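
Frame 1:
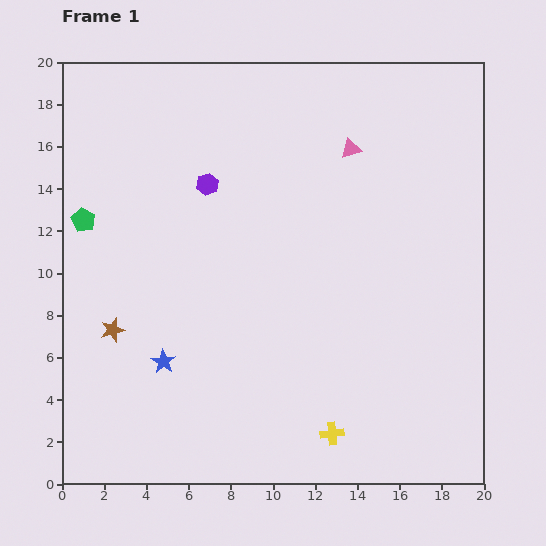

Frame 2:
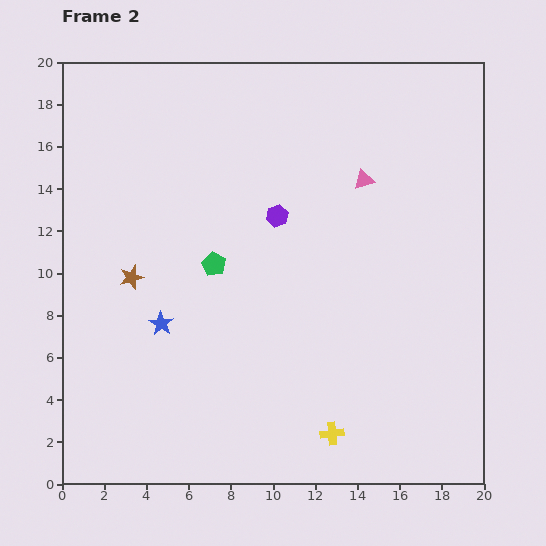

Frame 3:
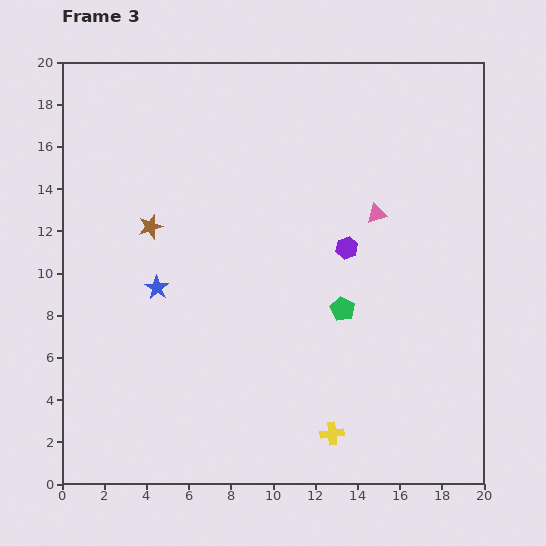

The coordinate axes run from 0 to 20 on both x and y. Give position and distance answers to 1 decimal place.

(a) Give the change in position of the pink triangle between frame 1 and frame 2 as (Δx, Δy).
(0.6, -1.5)

The pink triangle was at (13.7, 15.9) in frame 1 and (14.3, 14.4) in frame 2.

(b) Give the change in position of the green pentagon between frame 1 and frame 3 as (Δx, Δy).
(12.3, -4.2)

The green pentagon was at (1.0, 12.5) in frame 1 and (13.3, 8.3) in frame 3.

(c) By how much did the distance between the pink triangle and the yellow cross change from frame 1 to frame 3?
-2.9

Distance in frame 1: 13.5. Distance in frame 3: 10.6.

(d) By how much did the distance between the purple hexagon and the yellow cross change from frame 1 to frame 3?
-4.4

Distance in frame 1: 13.2. Distance in frame 3: 8.8.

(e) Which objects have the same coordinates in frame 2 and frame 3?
the yellow cross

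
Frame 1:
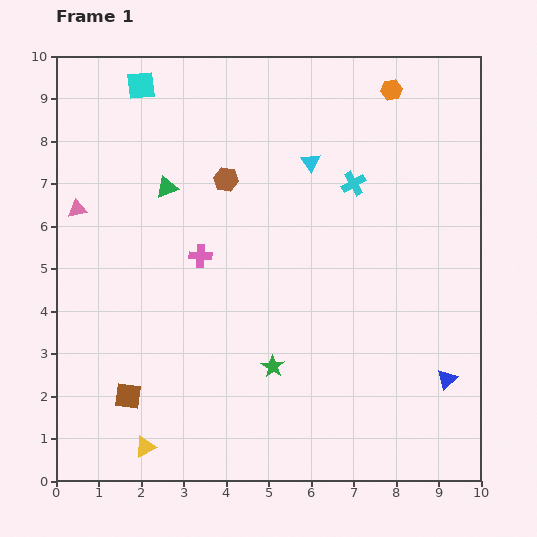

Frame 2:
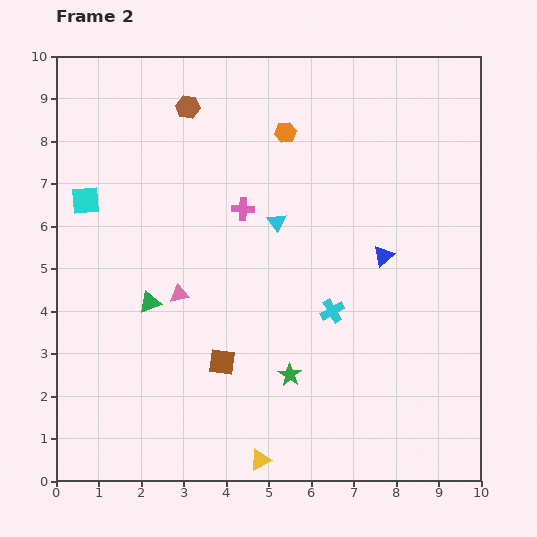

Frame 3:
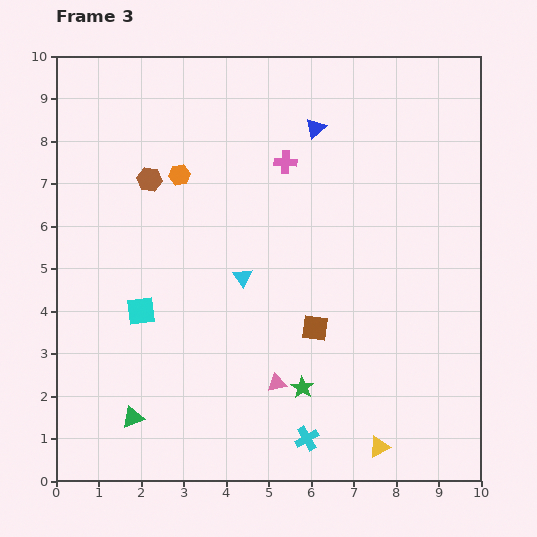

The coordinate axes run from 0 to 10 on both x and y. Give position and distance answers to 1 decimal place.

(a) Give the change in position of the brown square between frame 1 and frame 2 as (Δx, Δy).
(2.2, 0.8)

The brown square was at (1.7, 2.0) in frame 1 and (3.9, 2.8) in frame 2.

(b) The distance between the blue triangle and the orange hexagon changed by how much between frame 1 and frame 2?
-3.2

Distance in frame 1: 6.9. Distance in frame 2: 3.7.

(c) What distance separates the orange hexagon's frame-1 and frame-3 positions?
5.4

The orange hexagon moved from (7.9, 9.2) to (2.9, 7.2), a distance of √(5.0² + 2.0²) ≈ 5.4.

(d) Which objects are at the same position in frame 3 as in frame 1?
none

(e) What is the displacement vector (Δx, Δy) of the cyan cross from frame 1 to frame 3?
(-1.1, -6.0)

The cyan cross was at (7.0, 7.0) in frame 1 and (5.9, 1.0) in frame 3.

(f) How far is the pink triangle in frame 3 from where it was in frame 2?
3.1

The pink triangle moved from (2.9, 4.4) to (5.2, 2.3), a distance of √(2.3² + 2.1²) ≈ 3.1.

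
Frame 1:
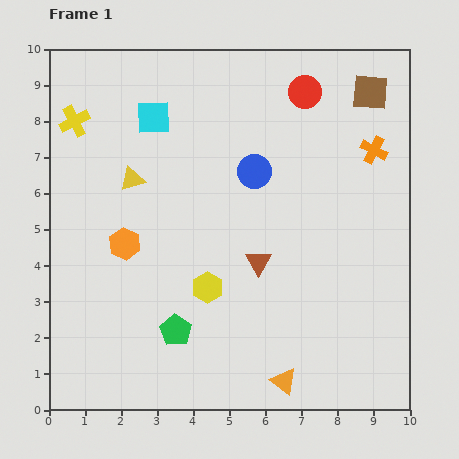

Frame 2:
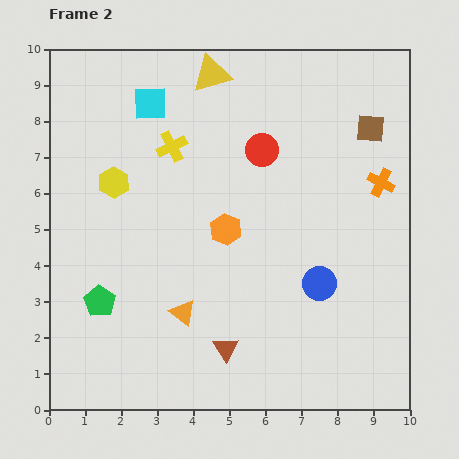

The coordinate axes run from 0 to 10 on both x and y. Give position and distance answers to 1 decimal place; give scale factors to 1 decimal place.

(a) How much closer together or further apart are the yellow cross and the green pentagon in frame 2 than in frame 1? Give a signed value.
-1.7

Distance in frame 1: 6.4. Distance in frame 2: 4.7.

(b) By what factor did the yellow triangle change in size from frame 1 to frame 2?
1.6×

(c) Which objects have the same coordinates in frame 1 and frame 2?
none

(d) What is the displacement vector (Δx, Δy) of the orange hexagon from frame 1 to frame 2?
(2.8, 0.4)

The orange hexagon was at (2.1, 4.6) in frame 1 and (4.9, 5.0) in frame 2.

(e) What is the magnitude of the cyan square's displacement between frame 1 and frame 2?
0.4

The cyan square moved from (2.9, 8.1) to (2.8, 8.5), a distance of √(0.1² + 0.4²) ≈ 0.4.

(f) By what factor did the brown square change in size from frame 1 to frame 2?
0.8×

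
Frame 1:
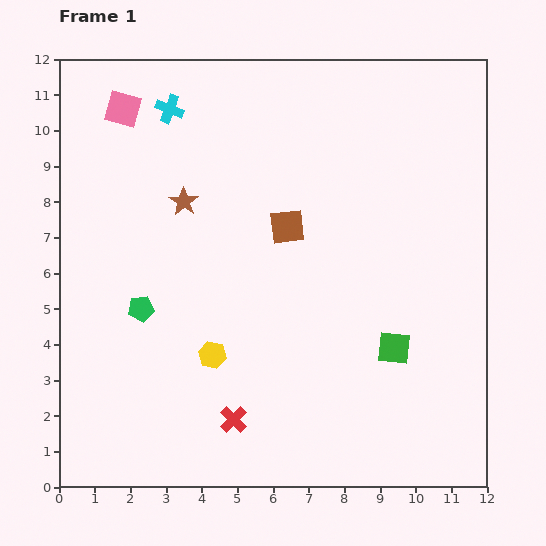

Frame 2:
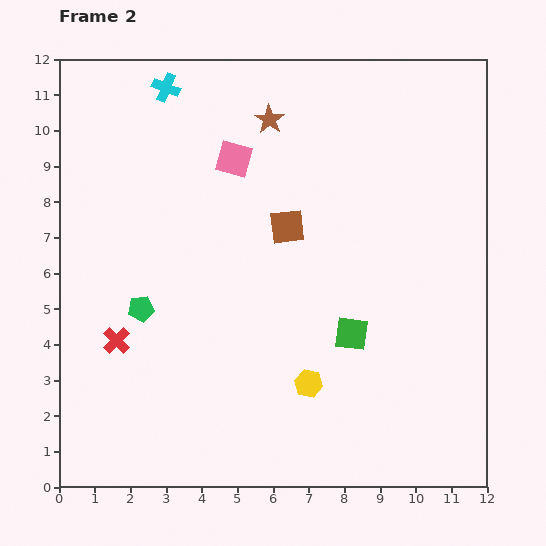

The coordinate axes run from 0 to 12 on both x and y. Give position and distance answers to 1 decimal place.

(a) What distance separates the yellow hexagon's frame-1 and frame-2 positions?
2.8

The yellow hexagon moved from (4.3, 3.7) to (7.0, 2.9), a distance of √(2.7² + 0.8²) ≈ 2.8.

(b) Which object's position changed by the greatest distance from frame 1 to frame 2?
the red cross

(moved 4.0; next 3.4)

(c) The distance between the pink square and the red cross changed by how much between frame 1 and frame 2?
-3.1

Distance in frame 1: 9.2. Distance in frame 2: 6.1.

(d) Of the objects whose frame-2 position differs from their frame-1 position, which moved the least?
the cyan cross

(moved 0.6)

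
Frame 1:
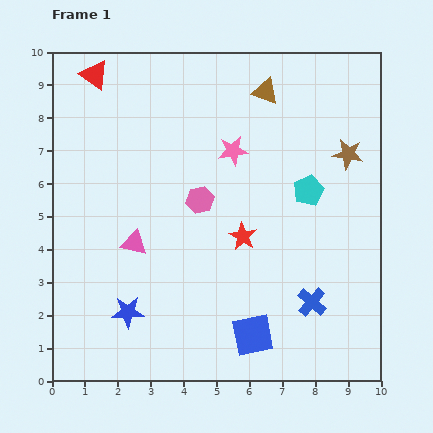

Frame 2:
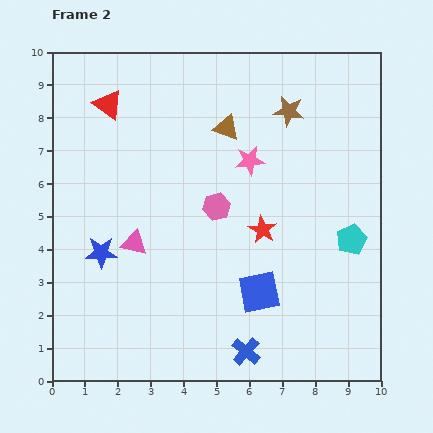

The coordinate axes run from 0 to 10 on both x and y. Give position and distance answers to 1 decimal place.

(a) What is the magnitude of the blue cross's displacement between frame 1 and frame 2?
2.5

The blue cross moved from (7.9, 2.4) to (5.9, 0.9), a distance of √(2.0² + 1.5²) ≈ 2.5.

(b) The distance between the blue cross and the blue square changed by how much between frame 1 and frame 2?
-0.3

Distance in frame 1: 2.1. Distance in frame 2: 1.8.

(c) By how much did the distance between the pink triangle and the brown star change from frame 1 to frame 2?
-0.8

Distance in frame 1: 7.0. Distance in frame 2: 6.2.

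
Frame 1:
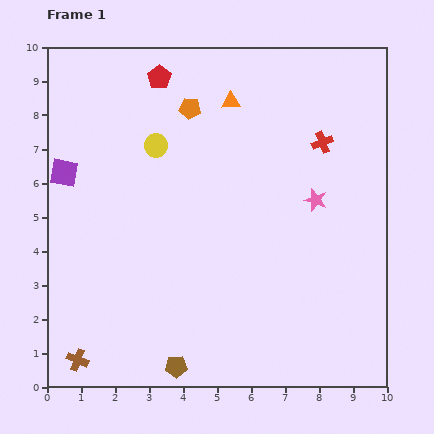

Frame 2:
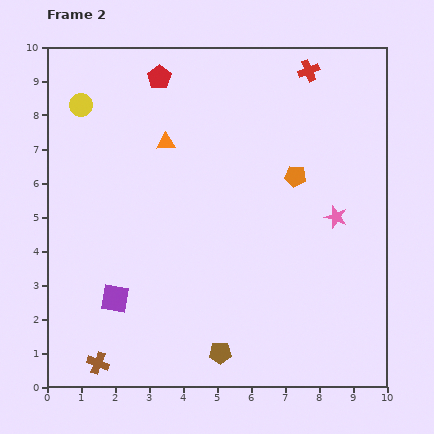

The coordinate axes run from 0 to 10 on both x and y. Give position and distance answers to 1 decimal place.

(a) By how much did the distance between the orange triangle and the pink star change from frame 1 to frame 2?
+1.7

Distance in frame 1: 3.8. Distance in frame 2: 5.5.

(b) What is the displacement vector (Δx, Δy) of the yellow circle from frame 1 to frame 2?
(-2.2, 1.2)

The yellow circle was at (3.2, 7.1) in frame 1 and (1.0, 8.3) in frame 2.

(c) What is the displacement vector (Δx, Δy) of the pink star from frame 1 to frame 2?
(0.6, -0.5)

The pink star was at (7.9, 5.5) in frame 1 and (8.5, 5.0) in frame 2.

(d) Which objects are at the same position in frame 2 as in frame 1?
the red pentagon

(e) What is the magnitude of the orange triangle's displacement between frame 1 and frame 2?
2.2

The orange triangle moved from (5.4, 8.4) to (3.5, 7.2), a distance of √(1.9² + 1.2²) ≈ 2.2.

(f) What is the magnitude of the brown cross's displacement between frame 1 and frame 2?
0.6

The brown cross moved from (0.9, 0.8) to (1.5, 0.7), a distance of √(0.6² + 0.1²) ≈ 0.6.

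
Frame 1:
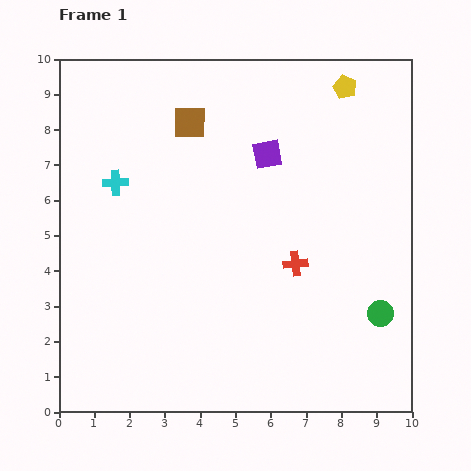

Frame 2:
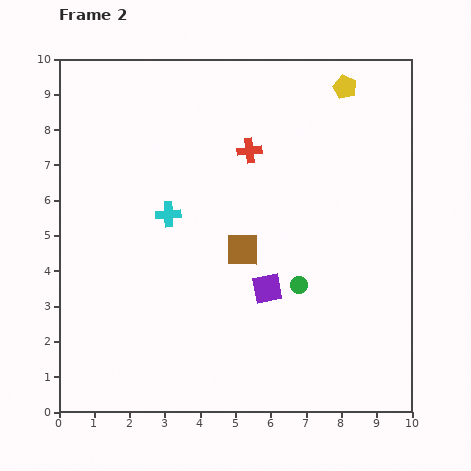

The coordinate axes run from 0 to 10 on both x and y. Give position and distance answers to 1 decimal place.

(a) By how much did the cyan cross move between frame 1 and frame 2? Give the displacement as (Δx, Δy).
(1.5, -0.9)

The cyan cross was at (1.6, 6.5) in frame 1 and (3.1, 5.6) in frame 2.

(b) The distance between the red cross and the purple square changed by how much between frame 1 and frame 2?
+0.7

Distance in frame 1: 3.2. Distance in frame 2: 3.9.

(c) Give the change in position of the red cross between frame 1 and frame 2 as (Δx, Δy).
(-1.3, 3.2)

The red cross was at (6.7, 4.2) in frame 1 and (5.4, 7.4) in frame 2.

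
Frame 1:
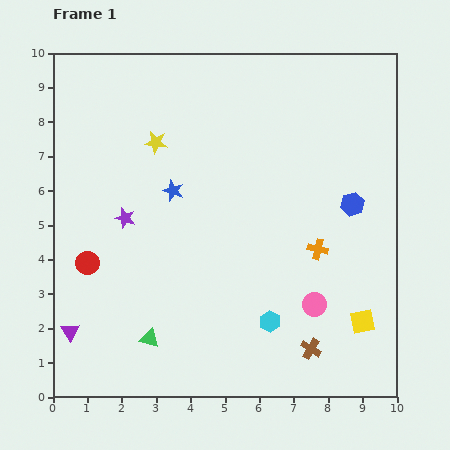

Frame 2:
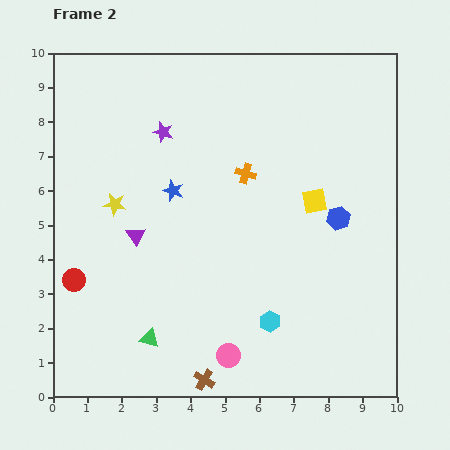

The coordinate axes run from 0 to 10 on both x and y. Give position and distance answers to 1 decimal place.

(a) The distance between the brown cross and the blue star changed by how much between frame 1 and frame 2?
-0.5

Distance in frame 1: 6.1. Distance in frame 2: 5.6.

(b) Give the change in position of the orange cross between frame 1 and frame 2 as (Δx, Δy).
(-2.1, 2.2)

The orange cross was at (7.7, 4.3) in frame 1 and (5.6, 6.5) in frame 2.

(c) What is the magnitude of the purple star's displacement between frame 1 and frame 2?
2.7

The purple star moved from (2.1, 5.2) to (3.2, 7.7), a distance of √(1.1² + 2.5²) ≈ 2.7.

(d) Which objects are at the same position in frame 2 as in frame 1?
the cyan hexagon, the blue star, the green triangle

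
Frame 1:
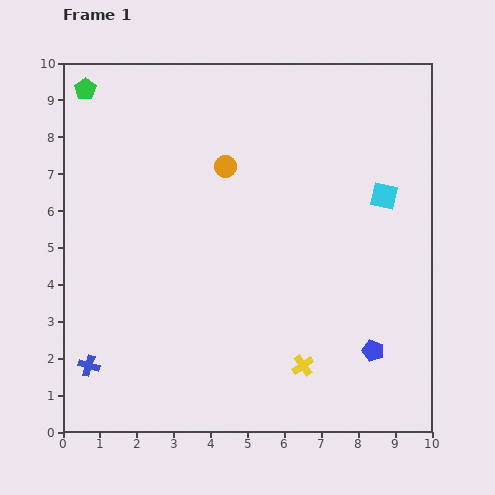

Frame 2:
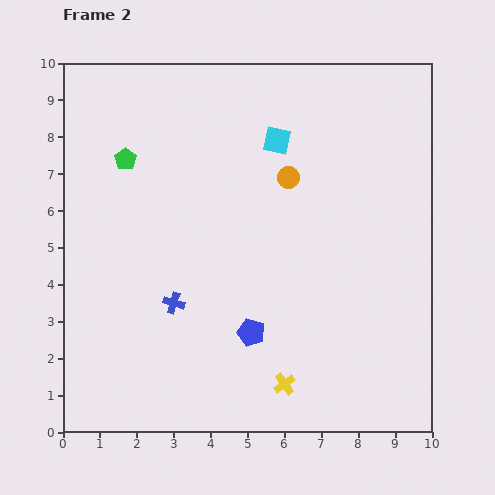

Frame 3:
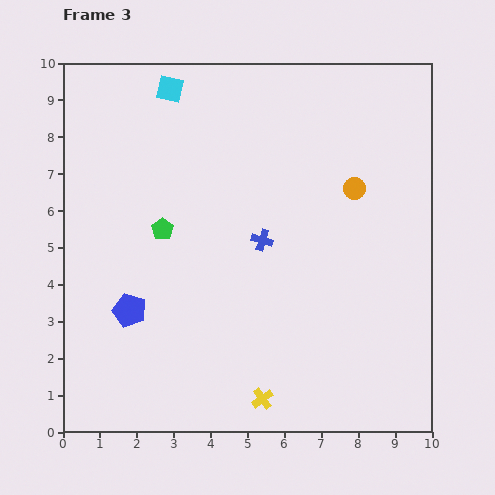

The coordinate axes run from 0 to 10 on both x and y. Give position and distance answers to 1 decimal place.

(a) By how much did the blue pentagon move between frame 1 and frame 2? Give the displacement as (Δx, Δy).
(-3.3, 0.5)

The blue pentagon was at (8.4, 2.2) in frame 1 and (5.1, 2.7) in frame 2.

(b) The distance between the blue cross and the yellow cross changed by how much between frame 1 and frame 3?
-1.5

Distance in frame 1: 5.8. Distance in frame 3: 4.3.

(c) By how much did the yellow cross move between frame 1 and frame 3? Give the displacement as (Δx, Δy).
(-1.1, -0.9)

The yellow cross was at (6.5, 1.8) in frame 1 and (5.4, 0.9) in frame 3.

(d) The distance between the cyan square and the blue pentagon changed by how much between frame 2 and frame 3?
+0.9

Distance in frame 2: 5.2. Distance in frame 3: 6.1.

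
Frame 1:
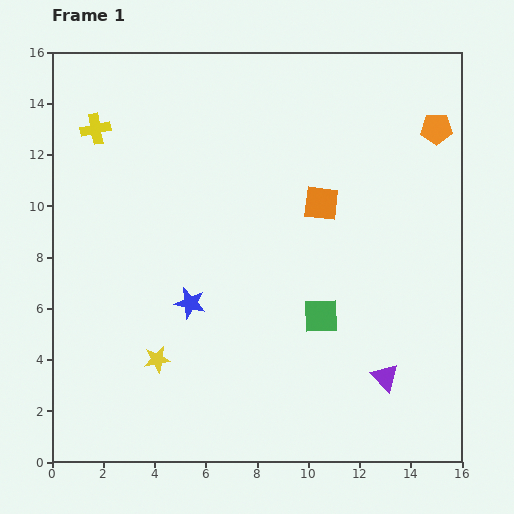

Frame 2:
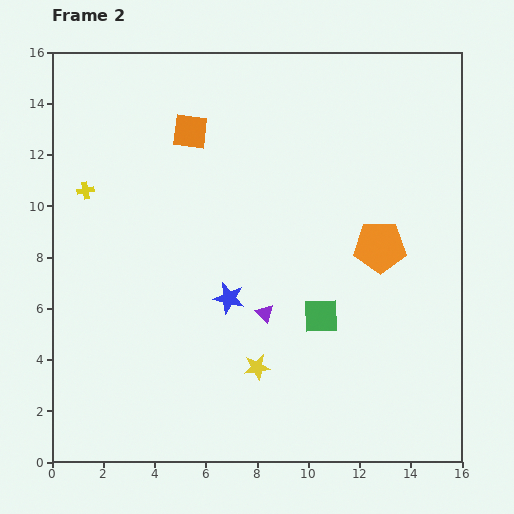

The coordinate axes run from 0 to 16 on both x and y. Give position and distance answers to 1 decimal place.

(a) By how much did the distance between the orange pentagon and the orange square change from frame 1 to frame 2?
+3.3

Distance in frame 1: 5.4. Distance in frame 2: 8.7.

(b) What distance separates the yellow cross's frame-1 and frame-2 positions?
2.4

The yellow cross moved from (1.7, 13.0) to (1.3, 10.6), a distance of √(0.4² + 2.4²) ≈ 2.4.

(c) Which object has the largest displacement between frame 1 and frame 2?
the orange square

(moved 5.8; next 5.3)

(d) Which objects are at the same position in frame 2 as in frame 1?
the green square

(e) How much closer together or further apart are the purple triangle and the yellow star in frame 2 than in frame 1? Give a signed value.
-6.8

Distance in frame 1: 8.9. Distance in frame 2: 2.1.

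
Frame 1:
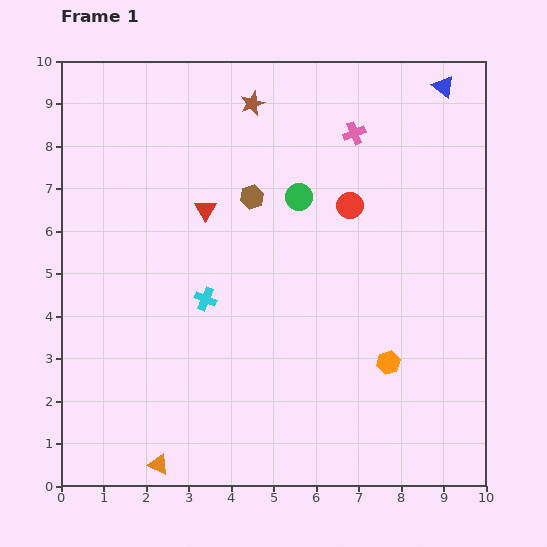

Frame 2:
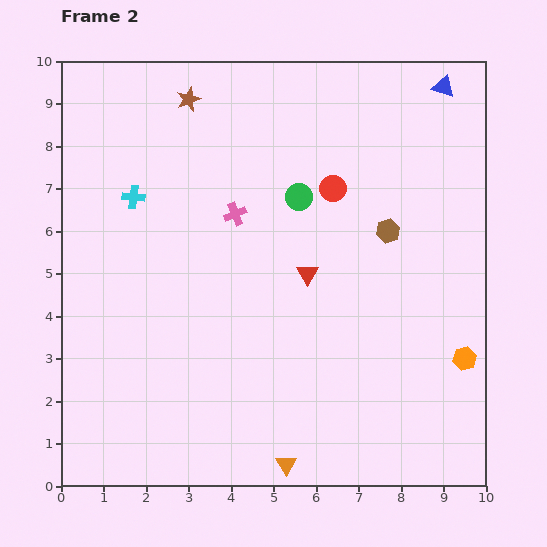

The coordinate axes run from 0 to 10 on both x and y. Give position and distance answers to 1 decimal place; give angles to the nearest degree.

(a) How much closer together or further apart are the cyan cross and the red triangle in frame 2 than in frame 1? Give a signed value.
+2.4

Distance in frame 1: 2.1. Distance in frame 2: 4.5.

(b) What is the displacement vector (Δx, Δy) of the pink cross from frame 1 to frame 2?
(-2.8, -1.9)

The pink cross was at (6.9, 8.3) in frame 1 and (4.1, 6.4) in frame 2.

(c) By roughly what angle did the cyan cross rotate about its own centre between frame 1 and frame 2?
16° counter-clockwise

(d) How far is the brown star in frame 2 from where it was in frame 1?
1.5

The brown star moved from (4.5, 9.0) to (3.0, 9.1), a distance of √(1.5² + 0.1²) ≈ 1.5.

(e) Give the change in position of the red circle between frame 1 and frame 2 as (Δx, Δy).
(-0.4, 0.4)

The red circle was at (6.8, 6.6) in frame 1 and (6.4, 7.0) in frame 2.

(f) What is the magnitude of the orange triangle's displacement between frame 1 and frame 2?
3.0

The orange triangle moved from (2.3, 0.5) to (5.3, 0.5), a distance of √(3.0² + 0.0²) ≈ 3.0.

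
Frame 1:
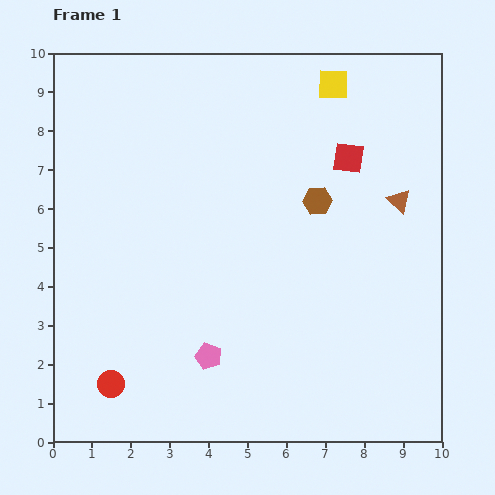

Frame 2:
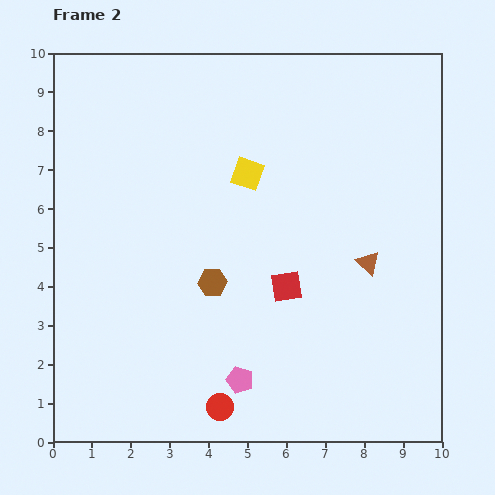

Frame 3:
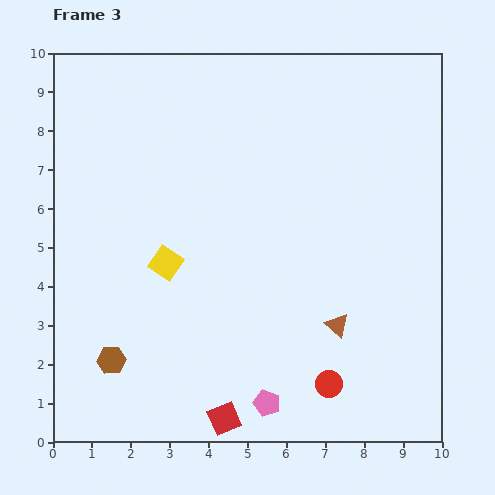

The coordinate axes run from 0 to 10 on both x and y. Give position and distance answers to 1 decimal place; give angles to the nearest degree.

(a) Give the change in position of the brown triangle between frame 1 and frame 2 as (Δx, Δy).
(-0.8, -1.6)

The brown triangle was at (8.9, 6.2) in frame 1 and (8.1, 4.6) in frame 2.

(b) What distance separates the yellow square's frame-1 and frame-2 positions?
3.2

The yellow square moved from (7.2, 9.2) to (5.0, 6.9), a distance of √(2.2² + 2.3²) ≈ 3.2.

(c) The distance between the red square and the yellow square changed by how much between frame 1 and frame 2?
+1.2

Distance in frame 1: 1.9. Distance in frame 2: 3.1.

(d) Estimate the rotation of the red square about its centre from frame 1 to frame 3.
31° counter-clockwise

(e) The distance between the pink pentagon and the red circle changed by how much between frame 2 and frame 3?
+0.8

Distance in frame 2: 0.9. Distance in frame 3: 1.7.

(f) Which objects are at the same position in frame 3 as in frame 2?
none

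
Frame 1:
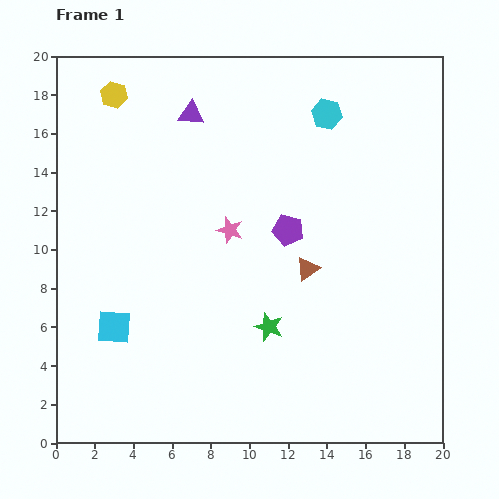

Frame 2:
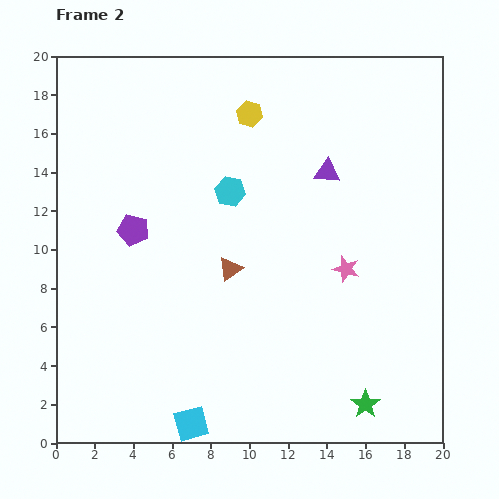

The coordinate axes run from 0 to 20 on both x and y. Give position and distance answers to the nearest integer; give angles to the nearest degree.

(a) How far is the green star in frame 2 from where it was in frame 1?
6

The green star moved from (11, 6) to (16, 2), a distance of √(5² + 4²) ≈ 6.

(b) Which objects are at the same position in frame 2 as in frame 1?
none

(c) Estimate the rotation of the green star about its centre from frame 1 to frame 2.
18° clockwise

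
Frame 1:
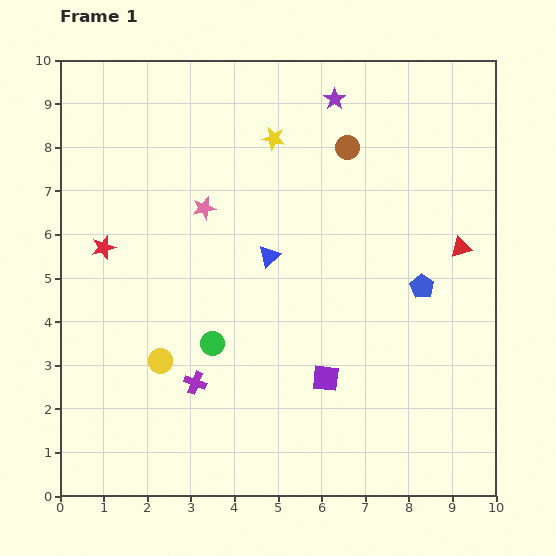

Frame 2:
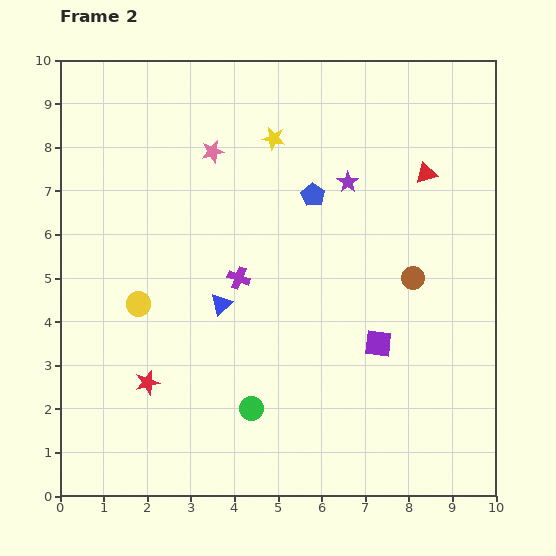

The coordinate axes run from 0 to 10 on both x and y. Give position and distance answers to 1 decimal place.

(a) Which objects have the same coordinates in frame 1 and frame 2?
the yellow star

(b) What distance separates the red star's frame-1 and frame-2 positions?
3.3

The red star moved from (1.0, 5.7) to (2.0, 2.6), a distance of √(1.0² + 3.1²) ≈ 3.3.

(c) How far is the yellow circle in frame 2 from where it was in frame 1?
1.4

The yellow circle moved from (2.3, 3.1) to (1.8, 4.4), a distance of √(0.5² + 1.3²) ≈ 1.4.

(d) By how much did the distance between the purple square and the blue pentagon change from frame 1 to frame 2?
+0.7

Distance in frame 1: 3.0. Distance in frame 2: 3.7.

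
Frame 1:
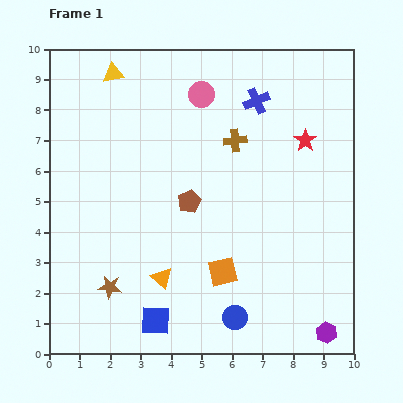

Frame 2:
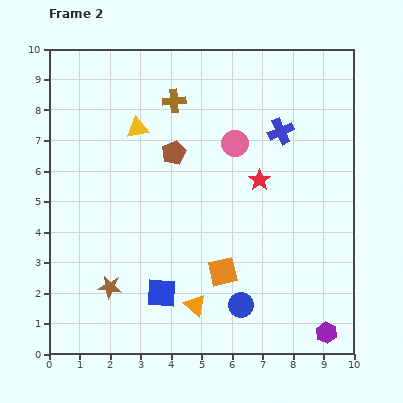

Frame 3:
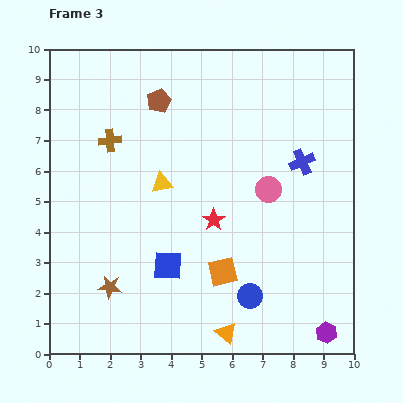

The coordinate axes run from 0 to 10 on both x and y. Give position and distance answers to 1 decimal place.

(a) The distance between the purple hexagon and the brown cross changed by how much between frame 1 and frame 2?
+2.1

Distance in frame 1: 7.0. Distance in frame 2: 9.1.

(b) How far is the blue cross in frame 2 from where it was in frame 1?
1.3

The blue cross moved from (6.8, 8.3) to (7.6, 7.3), a distance of √(0.8² + 1.0²) ≈ 1.3.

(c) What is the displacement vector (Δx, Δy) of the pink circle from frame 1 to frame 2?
(1.1, -1.6)

The pink circle was at (5.0, 8.5) in frame 1 and (6.1, 6.9) in frame 2.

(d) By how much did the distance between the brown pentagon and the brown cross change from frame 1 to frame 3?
-0.4

Distance in frame 1: 2.5. Distance in frame 3: 2.1.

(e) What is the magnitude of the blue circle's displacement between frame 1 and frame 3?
0.9

The blue circle moved from (6.1, 1.2) to (6.6, 1.9), a distance of √(0.5² + 0.7²) ≈ 0.9.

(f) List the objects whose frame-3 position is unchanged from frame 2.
the purple hexagon, the orange square, the brown star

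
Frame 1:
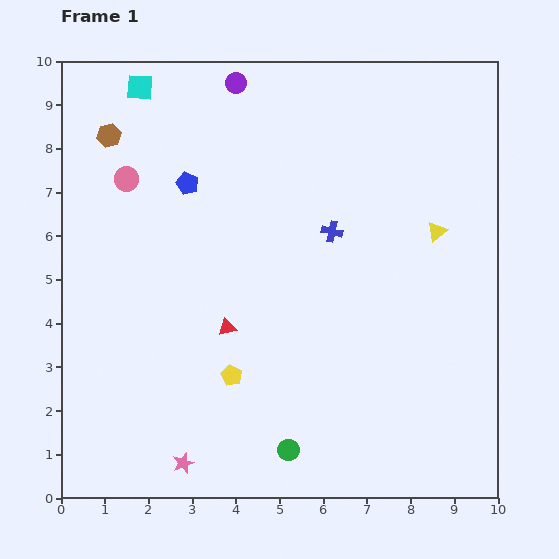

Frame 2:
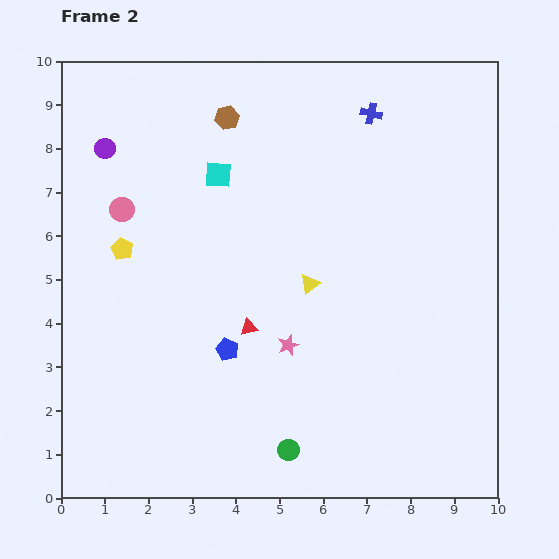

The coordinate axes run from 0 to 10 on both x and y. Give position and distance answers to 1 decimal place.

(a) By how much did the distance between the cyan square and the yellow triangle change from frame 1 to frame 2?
-4.3

Distance in frame 1: 7.6. Distance in frame 2: 3.3.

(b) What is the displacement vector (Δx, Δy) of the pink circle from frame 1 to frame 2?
(-0.1, -0.7)

The pink circle was at (1.5, 7.3) in frame 1 and (1.4, 6.6) in frame 2.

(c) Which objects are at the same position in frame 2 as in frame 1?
the green circle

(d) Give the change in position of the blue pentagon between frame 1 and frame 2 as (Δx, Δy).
(0.9, -3.8)

The blue pentagon was at (2.9, 7.2) in frame 1 and (3.8, 3.4) in frame 2.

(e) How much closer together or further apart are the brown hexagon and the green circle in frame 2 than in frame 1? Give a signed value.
-0.6

Distance in frame 1: 8.3. Distance in frame 2: 7.7.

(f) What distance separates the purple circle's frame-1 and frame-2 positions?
3.4

The purple circle moved from (4.0, 9.5) to (1.0, 8.0), a distance of √(3.0² + 1.5²) ≈ 3.4.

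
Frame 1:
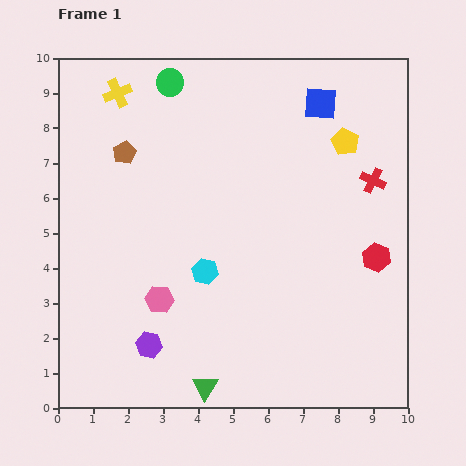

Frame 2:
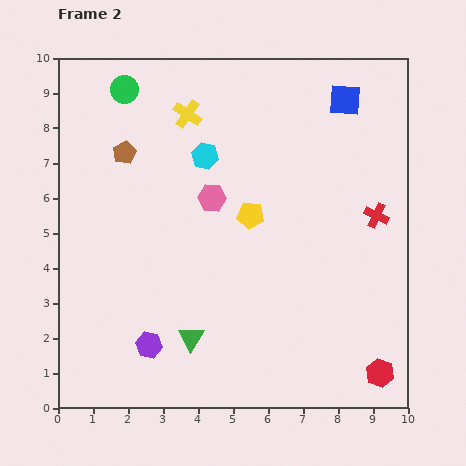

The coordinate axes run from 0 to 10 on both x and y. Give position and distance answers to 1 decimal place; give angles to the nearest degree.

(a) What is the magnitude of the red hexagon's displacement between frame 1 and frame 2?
3.3

The red hexagon moved from (9.1, 4.3) to (9.2, 1.0), a distance of √(0.1² + 3.3²) ≈ 3.3.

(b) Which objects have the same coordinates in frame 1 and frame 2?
the purple hexagon, the brown pentagon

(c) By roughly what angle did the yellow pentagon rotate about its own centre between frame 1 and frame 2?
20° counter-clockwise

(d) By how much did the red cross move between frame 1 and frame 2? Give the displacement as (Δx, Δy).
(0.1, -1.0)

The red cross was at (9.0, 6.5) in frame 1 and (9.1, 5.5) in frame 2.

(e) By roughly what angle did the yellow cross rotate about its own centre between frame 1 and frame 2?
32° counter-clockwise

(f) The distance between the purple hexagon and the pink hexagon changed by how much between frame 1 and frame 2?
+3.3

Distance in frame 1: 1.3. Distance in frame 2: 4.6.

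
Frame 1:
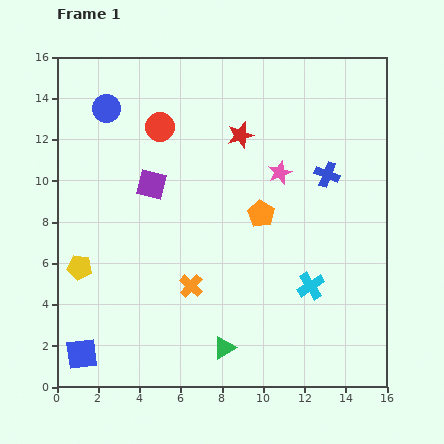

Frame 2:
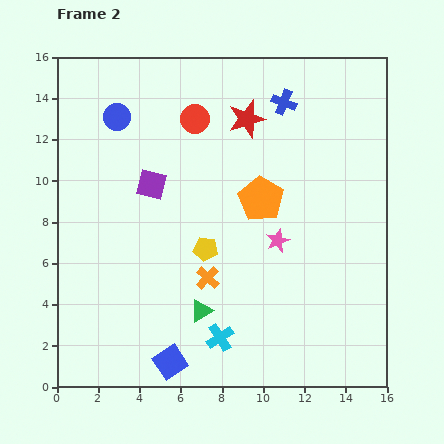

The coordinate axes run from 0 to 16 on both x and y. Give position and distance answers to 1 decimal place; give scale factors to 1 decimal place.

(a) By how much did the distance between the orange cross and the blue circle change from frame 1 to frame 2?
-0.5

Distance in frame 1: 9.5. Distance in frame 2: 9.0.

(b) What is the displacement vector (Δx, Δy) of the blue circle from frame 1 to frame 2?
(0.5, -0.4)

The blue circle was at (2.4, 13.5) in frame 1 and (2.9, 13.1) in frame 2.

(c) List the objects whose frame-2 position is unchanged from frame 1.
the purple square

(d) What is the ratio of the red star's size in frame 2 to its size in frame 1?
1.4×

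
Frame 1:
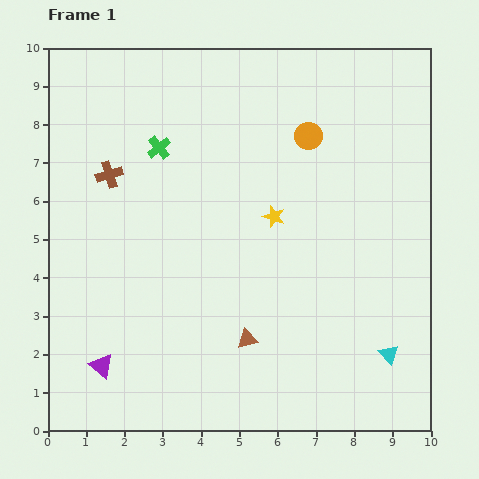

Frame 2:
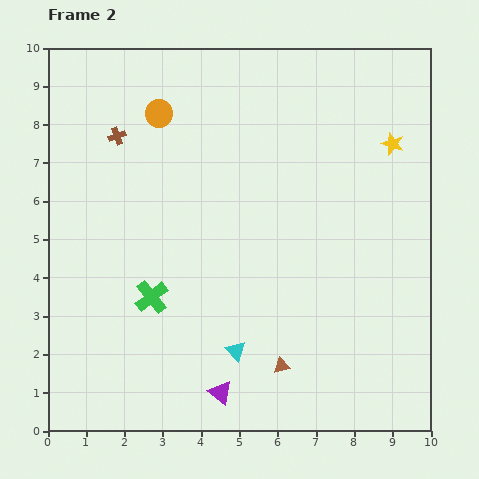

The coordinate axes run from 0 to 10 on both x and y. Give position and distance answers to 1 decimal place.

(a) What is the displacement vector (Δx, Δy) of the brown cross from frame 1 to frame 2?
(0.2, 1.0)

The brown cross was at (1.6, 6.7) in frame 1 and (1.8, 7.7) in frame 2.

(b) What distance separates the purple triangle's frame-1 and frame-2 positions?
3.2

The purple triangle moved from (1.4, 1.7) to (4.5, 1.0), a distance of √(3.1² + 0.7²) ≈ 3.2.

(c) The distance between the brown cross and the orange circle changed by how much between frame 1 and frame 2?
-4.0

Distance in frame 1: 5.3. Distance in frame 2: 1.3.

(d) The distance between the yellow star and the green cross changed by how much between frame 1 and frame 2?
+4.0

Distance in frame 1: 3.5. Distance in frame 2: 7.5.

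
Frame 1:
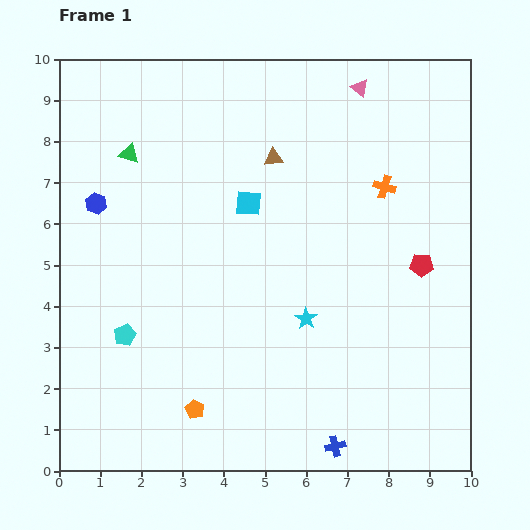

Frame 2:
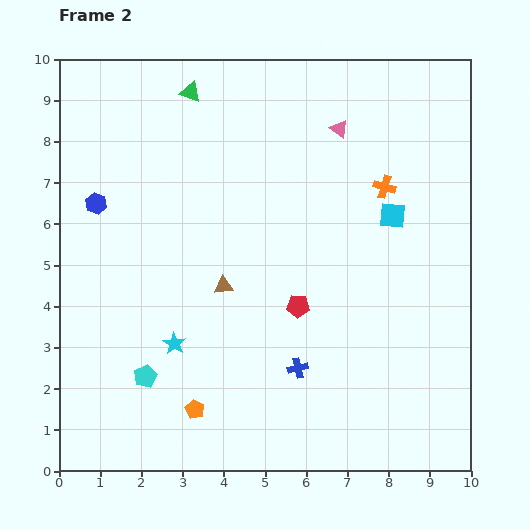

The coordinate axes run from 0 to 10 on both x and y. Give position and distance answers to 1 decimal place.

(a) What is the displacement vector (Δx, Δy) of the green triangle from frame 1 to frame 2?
(1.5, 1.5)

The green triangle was at (1.7, 7.7) in frame 1 and (3.2, 9.2) in frame 2.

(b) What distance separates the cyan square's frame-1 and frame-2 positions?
3.5

The cyan square moved from (4.6, 6.5) to (8.1, 6.2), a distance of √(3.5² + 0.3²) ≈ 3.5.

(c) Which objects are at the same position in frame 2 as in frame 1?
the orange pentagon, the orange cross, the blue hexagon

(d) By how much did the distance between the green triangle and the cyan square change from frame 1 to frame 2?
+2.6

Distance in frame 1: 3.1. Distance in frame 2: 5.7.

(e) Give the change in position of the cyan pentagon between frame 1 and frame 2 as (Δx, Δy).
(0.5, -1.0)

The cyan pentagon was at (1.6, 3.3) in frame 1 and (2.1, 2.3) in frame 2.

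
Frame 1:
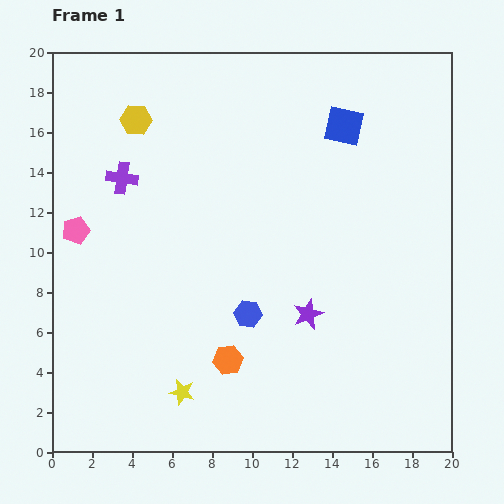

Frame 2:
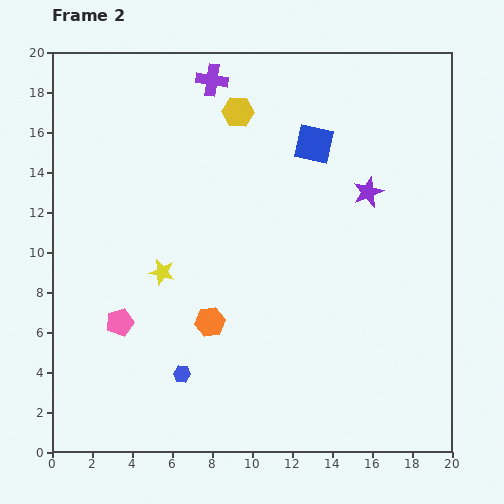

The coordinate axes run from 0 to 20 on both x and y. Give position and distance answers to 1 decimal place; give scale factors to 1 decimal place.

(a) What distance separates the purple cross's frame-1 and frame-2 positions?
6.7

The purple cross moved from (3.5, 13.7) to (8.0, 18.6), a distance of √(4.5² + 4.9²) ≈ 6.7.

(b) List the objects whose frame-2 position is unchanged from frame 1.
none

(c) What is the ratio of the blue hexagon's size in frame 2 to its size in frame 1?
0.6×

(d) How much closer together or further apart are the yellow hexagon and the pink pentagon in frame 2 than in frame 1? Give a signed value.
+5.7

Distance in frame 1: 6.3. Distance in frame 2: 12.0.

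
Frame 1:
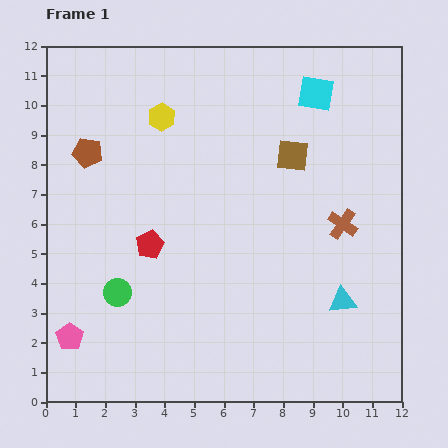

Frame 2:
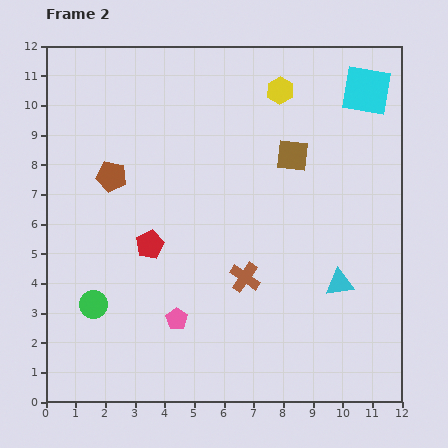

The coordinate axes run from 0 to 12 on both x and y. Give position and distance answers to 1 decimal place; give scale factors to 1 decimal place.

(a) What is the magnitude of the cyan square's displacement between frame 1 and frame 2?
1.7

The cyan square moved from (9.1, 10.4) to (10.8, 10.5), a distance of √(1.7² + 0.1²) ≈ 1.7.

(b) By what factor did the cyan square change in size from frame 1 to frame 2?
1.4×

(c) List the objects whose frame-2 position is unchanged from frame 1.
the red pentagon, the brown square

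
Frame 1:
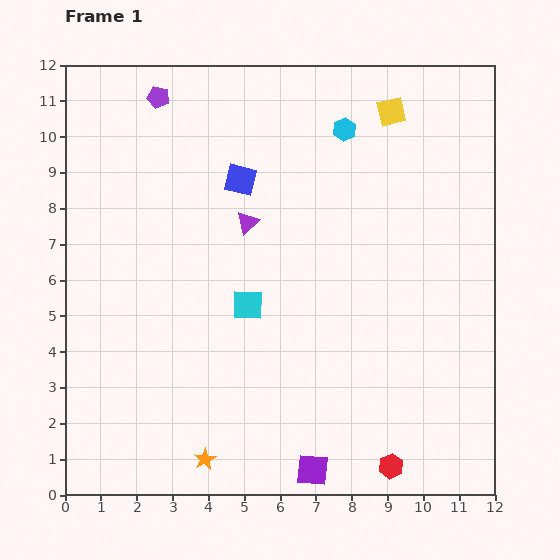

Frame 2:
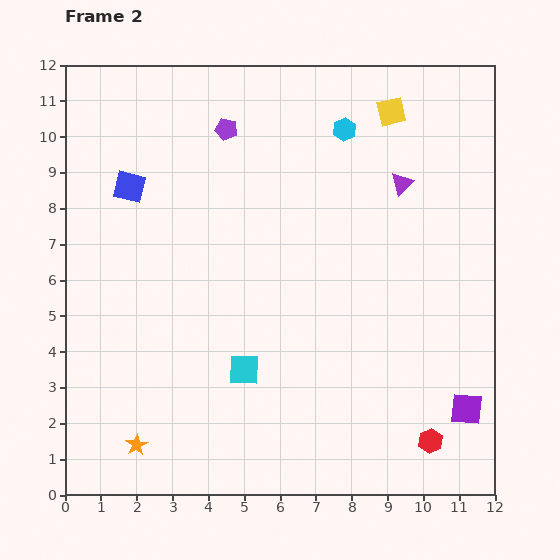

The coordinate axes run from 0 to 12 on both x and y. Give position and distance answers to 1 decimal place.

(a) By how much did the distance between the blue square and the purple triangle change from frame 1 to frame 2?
+6.4

Distance in frame 1: 1.2. Distance in frame 2: 7.6.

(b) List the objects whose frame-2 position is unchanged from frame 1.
the cyan hexagon, the yellow square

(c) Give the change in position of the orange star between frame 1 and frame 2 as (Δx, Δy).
(-1.9, 0.4)

The orange star was at (3.9, 1.0) in frame 1 and (2.0, 1.4) in frame 2.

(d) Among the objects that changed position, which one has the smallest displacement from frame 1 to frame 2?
the red hexagon

(moved 1.3)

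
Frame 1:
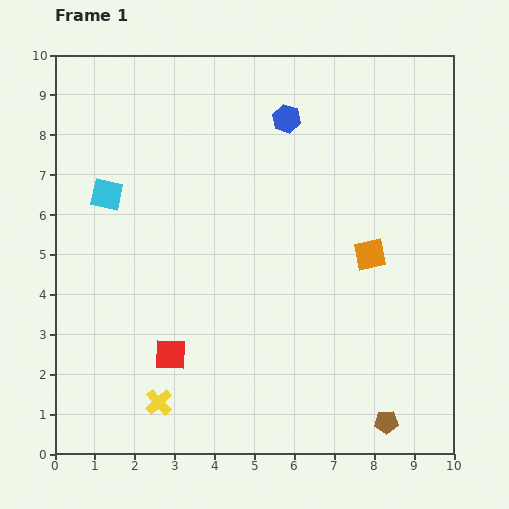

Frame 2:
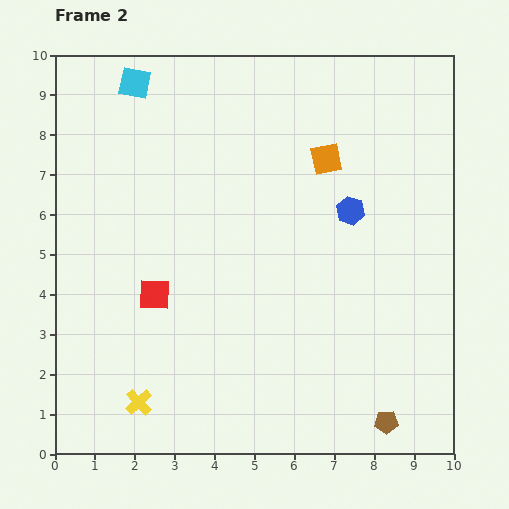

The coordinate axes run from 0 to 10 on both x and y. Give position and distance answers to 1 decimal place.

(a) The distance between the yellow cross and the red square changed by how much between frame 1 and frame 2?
+1.5

Distance in frame 1: 1.2. Distance in frame 2: 2.7.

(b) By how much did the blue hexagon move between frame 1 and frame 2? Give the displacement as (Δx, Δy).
(1.6, -2.3)

The blue hexagon was at (5.8, 8.4) in frame 1 and (7.4, 6.1) in frame 2.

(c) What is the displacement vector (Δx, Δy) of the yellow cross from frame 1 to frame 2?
(-0.5, 0.0)

The yellow cross was at (2.6, 1.3) in frame 1 and (2.1, 1.3) in frame 2.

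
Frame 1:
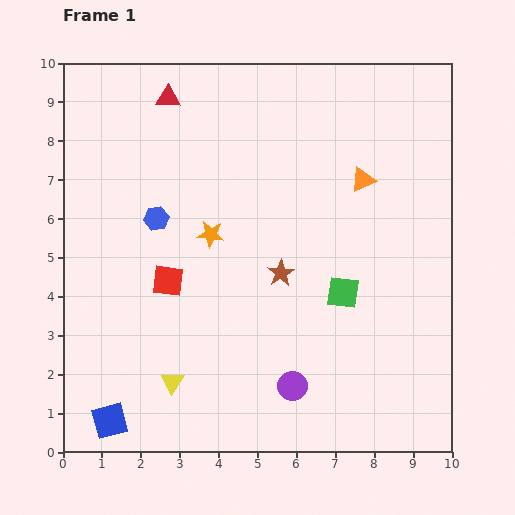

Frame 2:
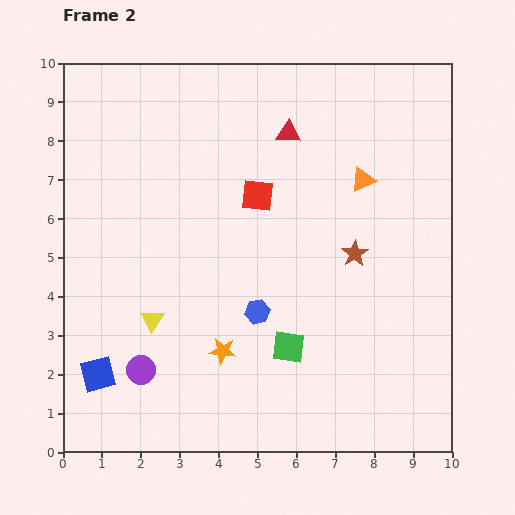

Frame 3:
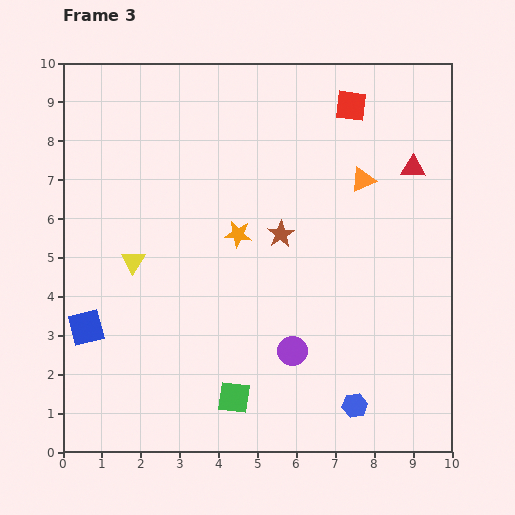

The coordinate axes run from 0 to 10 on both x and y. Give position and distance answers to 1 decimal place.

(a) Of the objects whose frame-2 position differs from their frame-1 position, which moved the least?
the blue square

(moved 1.2)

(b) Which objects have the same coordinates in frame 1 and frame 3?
the orange triangle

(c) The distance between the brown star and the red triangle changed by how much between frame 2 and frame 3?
+0.3

Distance in frame 2: 3.5. Distance in frame 3: 3.8.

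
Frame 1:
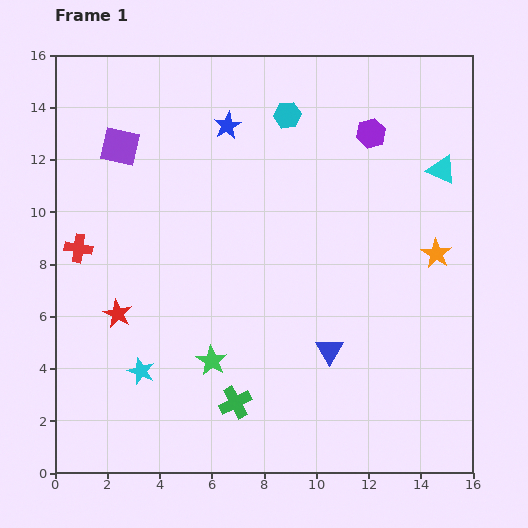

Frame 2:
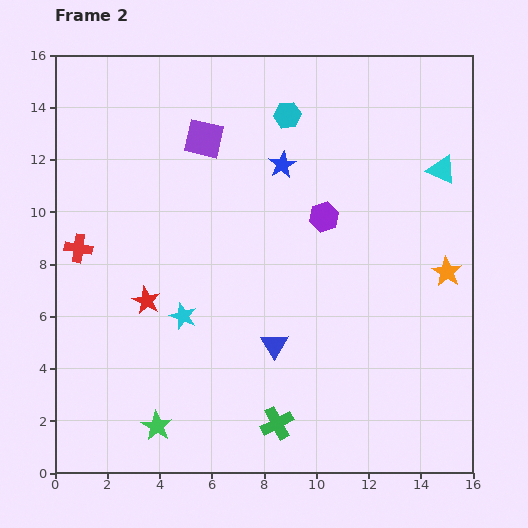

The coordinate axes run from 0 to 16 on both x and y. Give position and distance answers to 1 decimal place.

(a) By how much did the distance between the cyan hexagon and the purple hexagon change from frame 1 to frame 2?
+0.8

Distance in frame 1: 3.3. Distance in frame 2: 4.1.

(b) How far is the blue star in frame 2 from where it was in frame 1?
2.6

The blue star moved from (6.6, 13.3) to (8.7, 11.8), a distance of √(2.1² + 1.5²) ≈ 2.6.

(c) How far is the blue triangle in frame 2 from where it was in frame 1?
2.1

The blue triangle moved from (10.5, 4.7) to (8.4, 4.9), a distance of √(2.1² + 0.2²) ≈ 2.1.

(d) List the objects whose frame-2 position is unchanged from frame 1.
the red cross, the cyan triangle, the cyan hexagon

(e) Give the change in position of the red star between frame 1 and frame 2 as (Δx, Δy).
(1.1, 0.5)

The red star was at (2.4, 6.1) in frame 1 and (3.5, 6.6) in frame 2.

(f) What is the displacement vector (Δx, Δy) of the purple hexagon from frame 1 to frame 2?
(-1.8, -3.2)

The purple hexagon was at (12.1, 13.0) in frame 1 and (10.3, 9.8) in frame 2.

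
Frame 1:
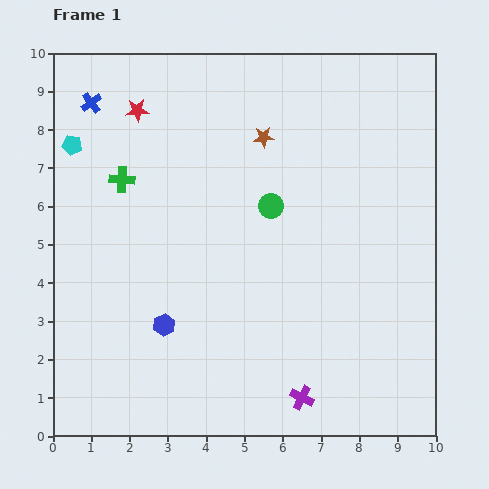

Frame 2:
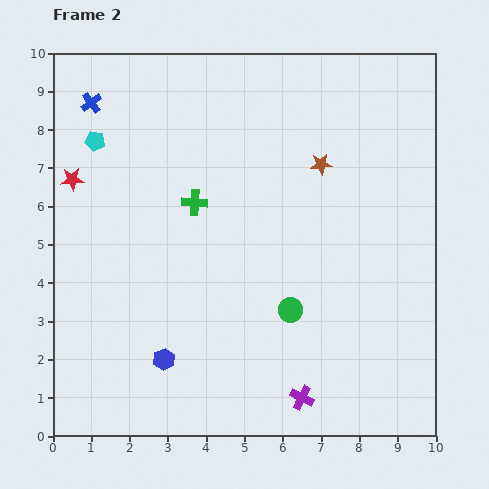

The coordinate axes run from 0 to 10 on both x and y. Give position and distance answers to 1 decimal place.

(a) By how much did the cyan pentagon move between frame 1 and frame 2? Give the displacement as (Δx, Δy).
(0.6, 0.1)

The cyan pentagon was at (0.5, 7.6) in frame 1 and (1.1, 7.7) in frame 2.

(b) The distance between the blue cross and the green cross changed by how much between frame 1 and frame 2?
+1.5

Distance in frame 1: 2.2. Distance in frame 2: 3.7.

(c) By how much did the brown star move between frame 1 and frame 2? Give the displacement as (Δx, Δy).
(1.5, -0.7)

The brown star was at (5.5, 7.8) in frame 1 and (7.0, 7.1) in frame 2.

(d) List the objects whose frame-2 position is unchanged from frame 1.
the purple cross, the blue cross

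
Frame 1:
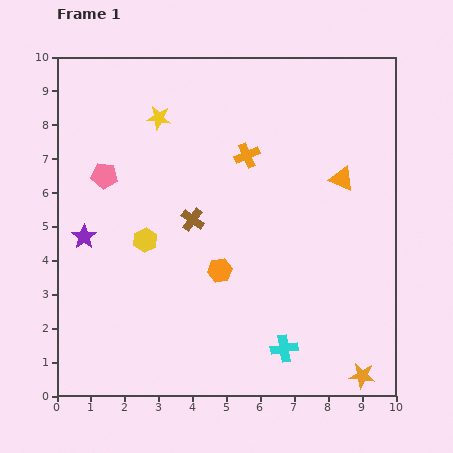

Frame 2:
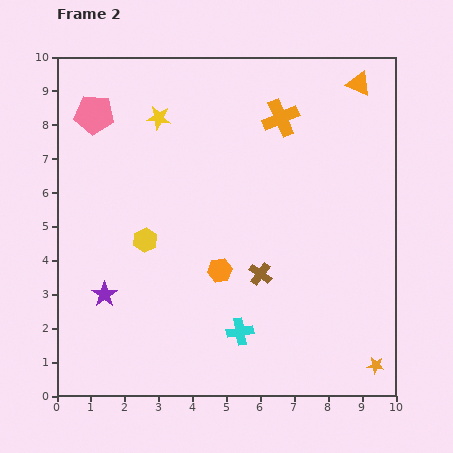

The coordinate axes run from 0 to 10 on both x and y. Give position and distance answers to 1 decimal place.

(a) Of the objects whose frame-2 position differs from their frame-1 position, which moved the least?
the orange star

(moved 0.5)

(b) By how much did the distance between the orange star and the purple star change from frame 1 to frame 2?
-0.9

Distance in frame 1: 9.2. Distance in frame 2: 8.3.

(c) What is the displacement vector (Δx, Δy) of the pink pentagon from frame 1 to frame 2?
(-0.3, 1.8)

The pink pentagon was at (1.4, 6.5) in frame 1 and (1.1, 8.3) in frame 2.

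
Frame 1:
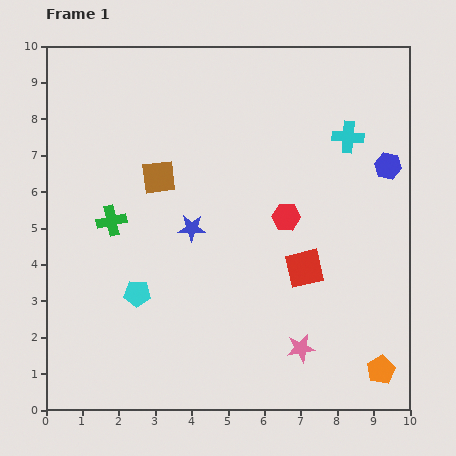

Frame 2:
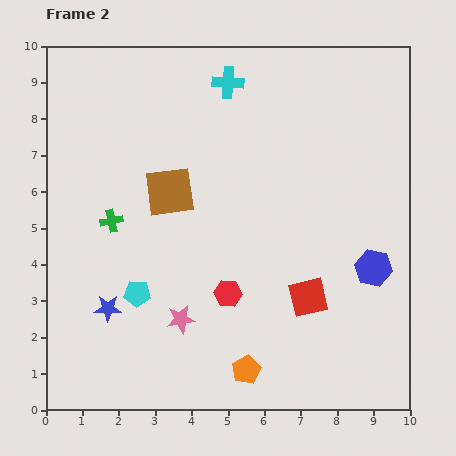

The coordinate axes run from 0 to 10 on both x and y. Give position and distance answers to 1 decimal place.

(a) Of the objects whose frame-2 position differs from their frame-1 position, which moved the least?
the brown square

(moved 0.5)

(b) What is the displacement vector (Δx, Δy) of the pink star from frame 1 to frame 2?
(-3.3, 0.8)

The pink star was at (7.0, 1.7) in frame 1 and (3.7, 2.5) in frame 2.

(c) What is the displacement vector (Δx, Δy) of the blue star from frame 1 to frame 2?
(-2.3, -2.2)

The blue star was at (4.0, 5.0) in frame 1 and (1.7, 2.8) in frame 2.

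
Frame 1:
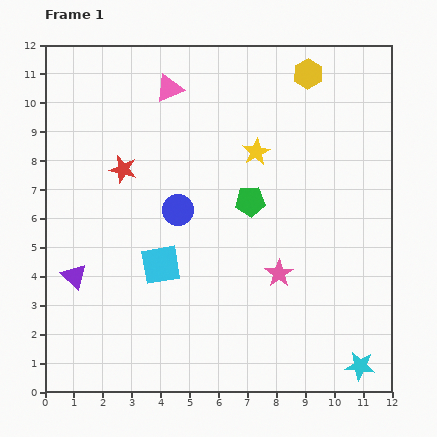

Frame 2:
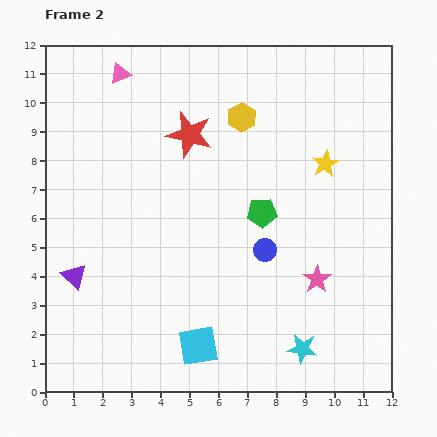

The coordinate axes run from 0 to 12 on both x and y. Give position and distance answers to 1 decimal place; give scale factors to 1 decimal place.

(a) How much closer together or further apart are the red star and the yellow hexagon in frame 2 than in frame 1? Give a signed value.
-5.3

Distance in frame 1: 7.2. Distance in frame 2: 1.9.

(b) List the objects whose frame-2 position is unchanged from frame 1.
the purple triangle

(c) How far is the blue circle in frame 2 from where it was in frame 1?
3.3

The blue circle moved from (4.6, 6.3) to (7.6, 4.9), a distance of √(3.0² + 1.4²) ≈ 3.3.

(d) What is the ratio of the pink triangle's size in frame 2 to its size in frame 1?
0.8×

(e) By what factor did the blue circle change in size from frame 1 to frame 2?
0.7×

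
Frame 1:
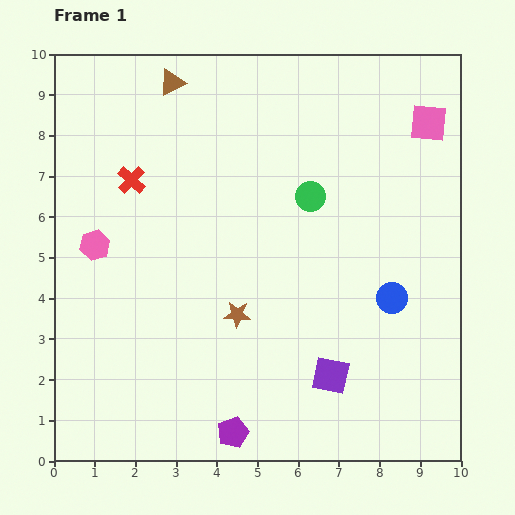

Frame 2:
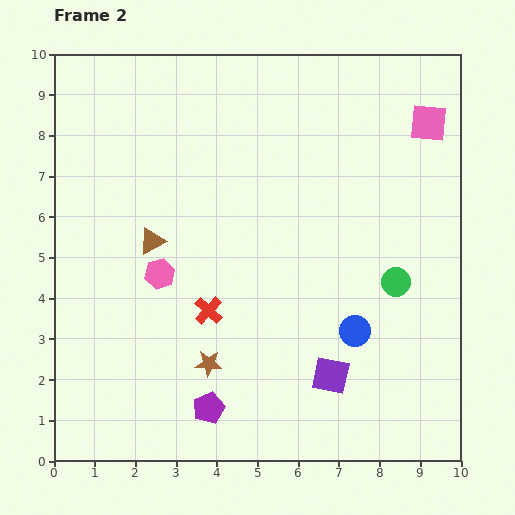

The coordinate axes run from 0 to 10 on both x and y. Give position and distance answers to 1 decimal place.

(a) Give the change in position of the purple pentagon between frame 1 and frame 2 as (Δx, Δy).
(-0.6, 0.6)

The purple pentagon was at (4.4, 0.7) in frame 1 and (3.8, 1.3) in frame 2.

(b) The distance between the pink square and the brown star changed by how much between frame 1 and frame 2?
+1.4

Distance in frame 1: 6.6. Distance in frame 2: 8.0.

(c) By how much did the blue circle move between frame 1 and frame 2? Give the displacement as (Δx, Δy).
(-0.9, -0.8)

The blue circle was at (8.3, 4.0) in frame 1 and (7.4, 3.2) in frame 2.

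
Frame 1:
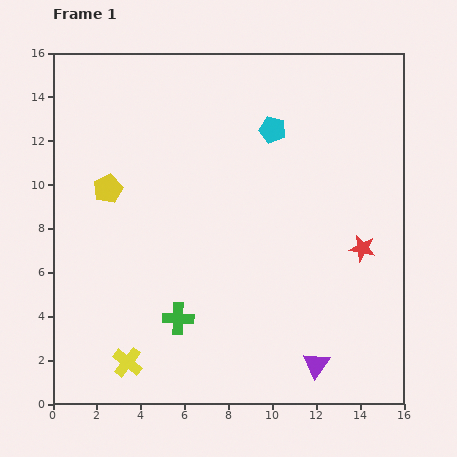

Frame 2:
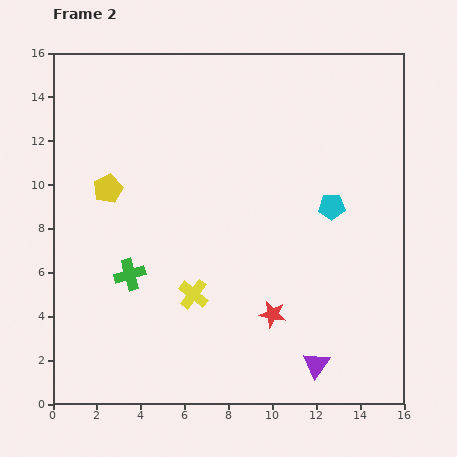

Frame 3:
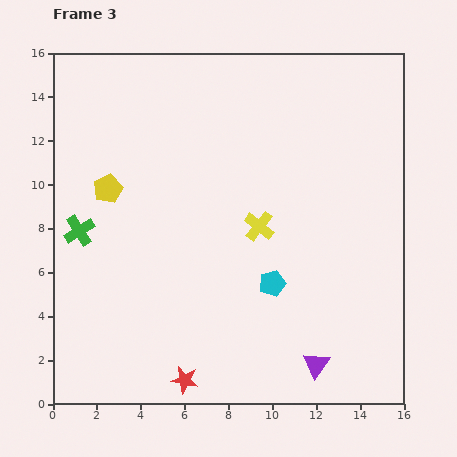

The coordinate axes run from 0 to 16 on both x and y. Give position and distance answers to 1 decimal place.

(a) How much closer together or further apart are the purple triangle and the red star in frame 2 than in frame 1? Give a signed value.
-2.7

Distance in frame 1: 5.7. Distance in frame 2: 3.0.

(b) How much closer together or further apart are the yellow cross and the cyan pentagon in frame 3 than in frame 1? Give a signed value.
-9.8

Distance in frame 1: 12.5. Distance in frame 3: 2.7.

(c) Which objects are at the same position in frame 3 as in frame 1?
the purple triangle, the yellow pentagon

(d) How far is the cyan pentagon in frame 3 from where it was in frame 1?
7.0

The cyan pentagon moved from (10.0, 12.5) to (10.0, 5.5), a distance of √(0.0² + 7.0²) ≈ 7.0.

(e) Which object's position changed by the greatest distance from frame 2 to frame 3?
the red star

(moved 5.0; next 4.4)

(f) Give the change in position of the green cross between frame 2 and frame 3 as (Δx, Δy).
(-2.3, 2.0)

The green cross was at (3.5, 5.9) in frame 2 and (1.2, 7.9) in frame 3.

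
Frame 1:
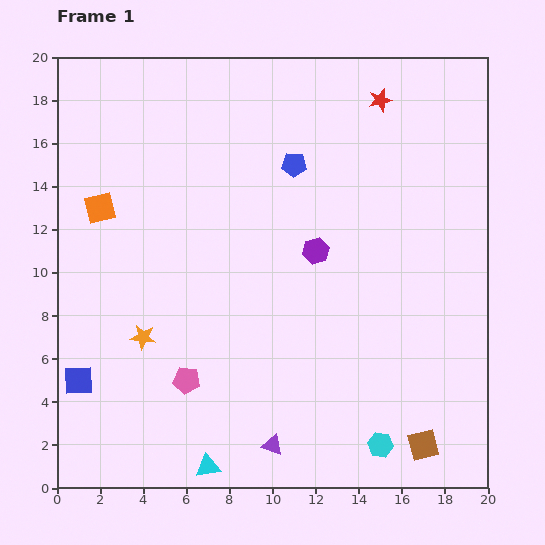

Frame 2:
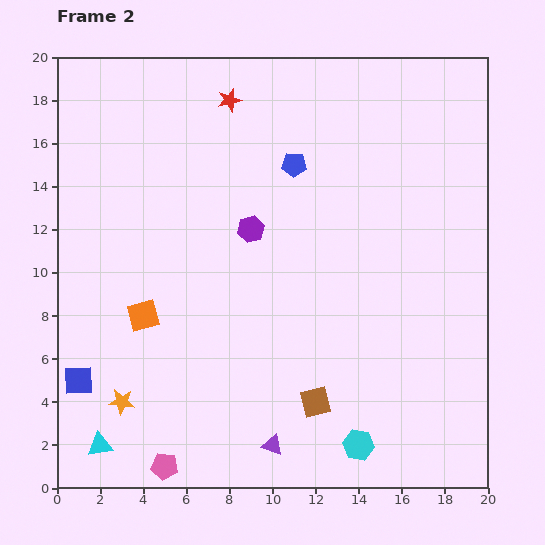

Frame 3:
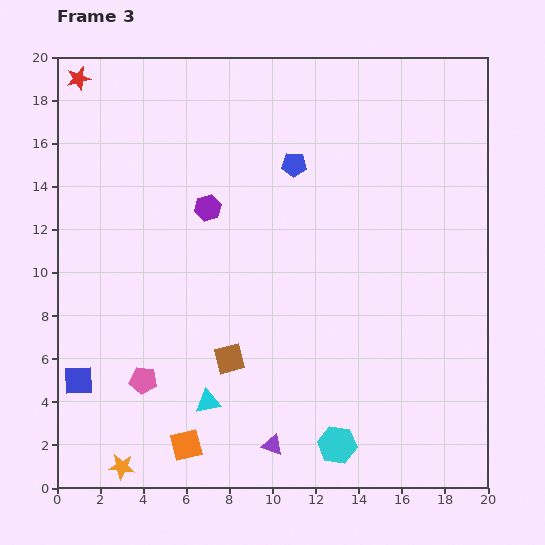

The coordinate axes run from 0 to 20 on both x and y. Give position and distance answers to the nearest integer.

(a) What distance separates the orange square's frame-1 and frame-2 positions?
5

The orange square moved from (2, 13) to (4, 8), a distance of √(2² + 5²) ≈ 5.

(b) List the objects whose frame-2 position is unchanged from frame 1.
the blue pentagon, the blue square, the purple triangle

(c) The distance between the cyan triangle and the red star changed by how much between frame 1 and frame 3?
-3

Distance in frame 1: 19. Distance in frame 3: 16.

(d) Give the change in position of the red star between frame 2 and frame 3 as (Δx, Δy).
(-7, 1)

The red star was at (8, 18) in frame 2 and (1, 19) in frame 3.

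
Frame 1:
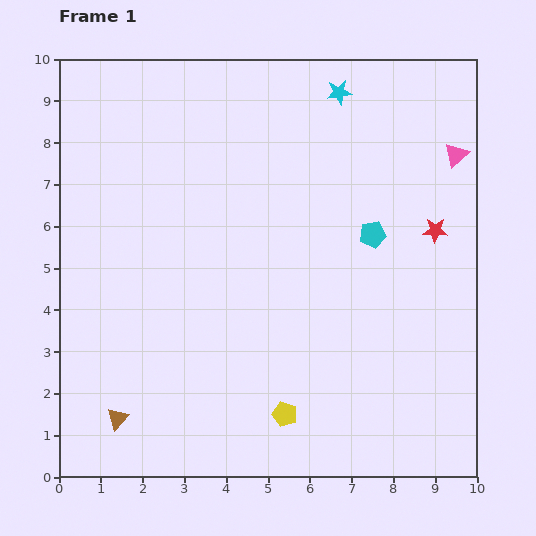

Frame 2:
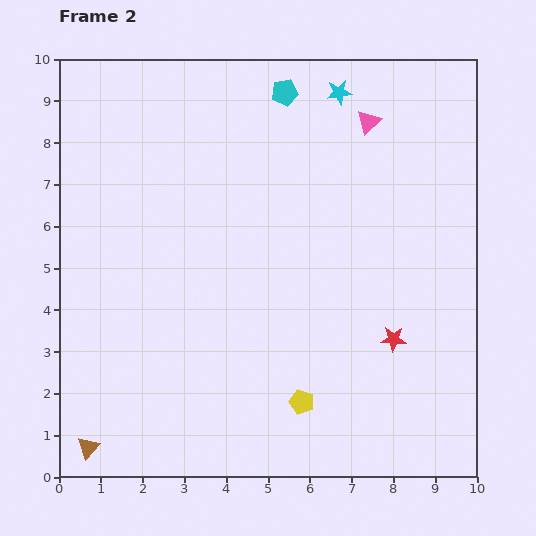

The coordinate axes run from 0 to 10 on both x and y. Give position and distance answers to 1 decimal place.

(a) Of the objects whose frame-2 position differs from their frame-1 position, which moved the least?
the yellow pentagon

(moved 0.5)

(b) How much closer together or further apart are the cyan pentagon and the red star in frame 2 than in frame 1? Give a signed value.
+4.9

Distance in frame 1: 1.5. Distance in frame 2: 6.4.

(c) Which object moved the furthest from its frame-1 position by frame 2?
the cyan pentagon

(moved 4.0; next 2.8)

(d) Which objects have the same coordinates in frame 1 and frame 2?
the cyan star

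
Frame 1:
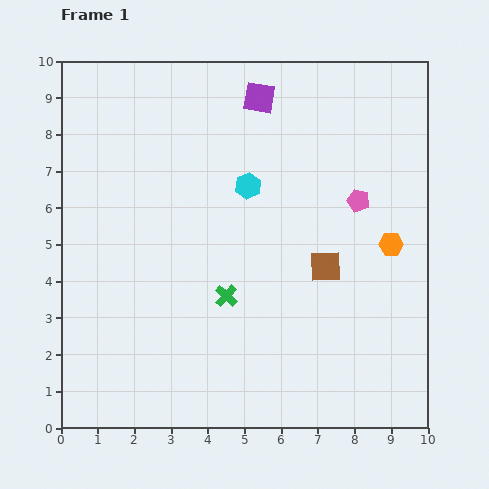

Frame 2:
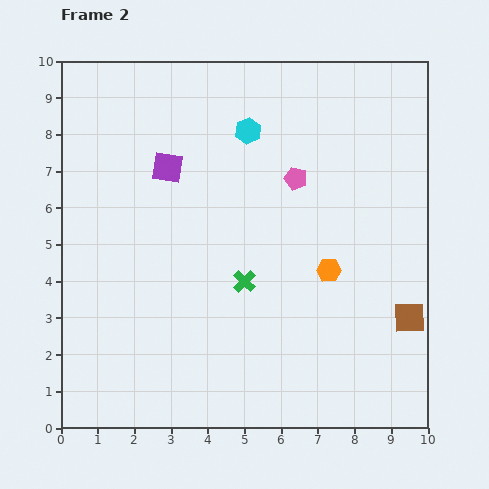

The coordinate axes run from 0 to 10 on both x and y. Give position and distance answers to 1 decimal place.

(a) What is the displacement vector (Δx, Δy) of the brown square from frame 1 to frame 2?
(2.3, -1.4)

The brown square was at (7.2, 4.4) in frame 1 and (9.5, 3.0) in frame 2.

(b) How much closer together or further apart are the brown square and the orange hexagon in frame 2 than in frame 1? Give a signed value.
+0.7

Distance in frame 1: 1.9. Distance in frame 2: 2.6.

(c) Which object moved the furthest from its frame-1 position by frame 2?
the purple square

(moved 3.1; next 2.7)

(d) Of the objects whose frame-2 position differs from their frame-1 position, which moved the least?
the green cross

(moved 0.6)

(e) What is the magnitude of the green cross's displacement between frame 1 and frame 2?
0.6

The green cross moved from (4.5, 3.6) to (5.0, 4.0), a distance of √(0.5² + 0.4²) ≈ 0.6.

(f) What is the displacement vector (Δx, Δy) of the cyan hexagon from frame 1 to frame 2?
(0.0, 1.5)

The cyan hexagon was at (5.1, 6.6) in frame 1 and (5.1, 8.1) in frame 2.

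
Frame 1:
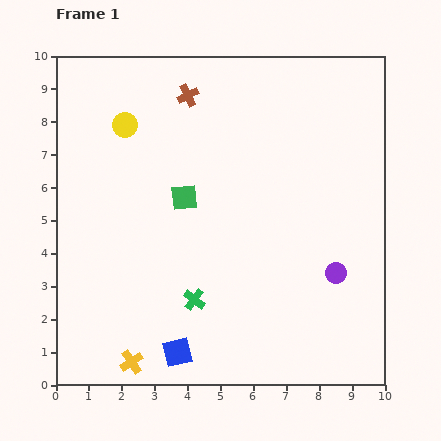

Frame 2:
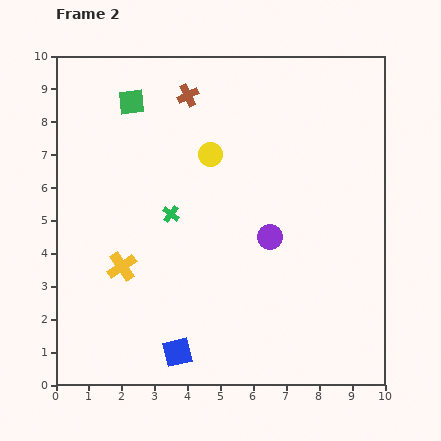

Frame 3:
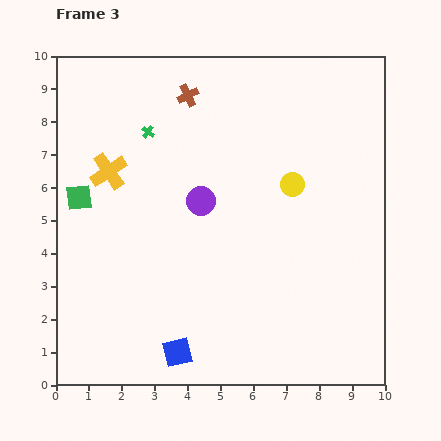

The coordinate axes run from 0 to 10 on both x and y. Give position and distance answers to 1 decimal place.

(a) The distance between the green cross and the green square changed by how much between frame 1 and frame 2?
+0.5

Distance in frame 1: 3.1. Distance in frame 2: 3.6.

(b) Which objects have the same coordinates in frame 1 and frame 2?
the blue square, the brown cross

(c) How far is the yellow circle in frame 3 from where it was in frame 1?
5.4

The yellow circle moved from (2.1, 7.9) to (7.2, 6.1), a distance of √(5.1² + 1.8²) ≈ 5.4.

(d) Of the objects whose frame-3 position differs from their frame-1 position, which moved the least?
the green square

(moved 3.2)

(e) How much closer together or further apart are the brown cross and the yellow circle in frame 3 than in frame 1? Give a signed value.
+2.1

Distance in frame 1: 2.1. Distance in frame 3: 4.2.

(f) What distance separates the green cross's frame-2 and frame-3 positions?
2.6

The green cross moved from (3.5, 5.2) to (2.8, 7.7), a distance of √(0.7² + 2.5²) ≈ 2.6.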